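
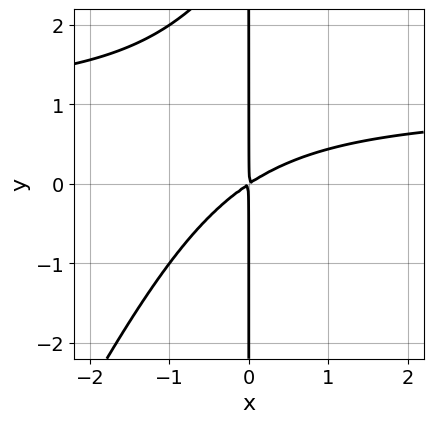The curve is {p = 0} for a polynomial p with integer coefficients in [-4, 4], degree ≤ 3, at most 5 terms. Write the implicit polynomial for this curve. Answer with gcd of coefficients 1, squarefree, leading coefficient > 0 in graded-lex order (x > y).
2*x^2*y - x*y^2 - 2*x^2 + 3*x*y

First, degree: no degree-2 curve has this shape, so deg p = 3.
Next, checking where it meets the axes: every point of the y-axis in the box is on the curve.
Finally, assembling these constraints gives the stated polynomial.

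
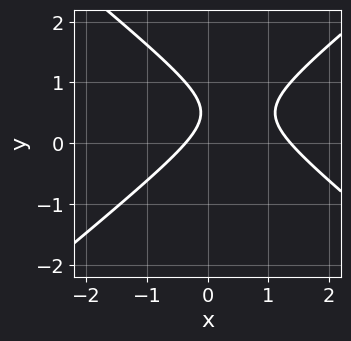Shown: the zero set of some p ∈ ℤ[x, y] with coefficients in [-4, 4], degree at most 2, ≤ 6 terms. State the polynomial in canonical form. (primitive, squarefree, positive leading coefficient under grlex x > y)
2*x^2 - 3*y^2 - 2*x + 3*y - 1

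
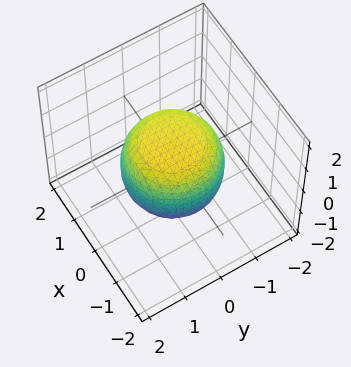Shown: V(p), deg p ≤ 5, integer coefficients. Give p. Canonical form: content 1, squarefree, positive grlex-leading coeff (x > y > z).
2*x^4 + 4*x^2*y^2 + 2*y^4 - x^2 - y^2 + 3*z^2 - 3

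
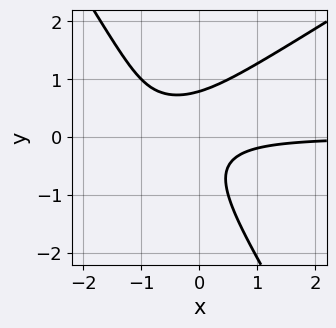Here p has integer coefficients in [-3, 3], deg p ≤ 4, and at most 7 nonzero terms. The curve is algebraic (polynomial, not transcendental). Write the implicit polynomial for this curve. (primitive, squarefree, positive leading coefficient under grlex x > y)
2*x^2*y - 2*x*y^2 - 2*y^3 + 3*x*y + 1

(a) Degree: a generic line meets the curve in up to 3 points, so deg p = 3.
(b) From the visible intercepts: it misses every integer gridline on the x-axis.
(c) Solving for integer coefficients yields p as stated.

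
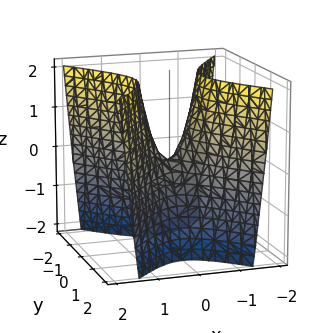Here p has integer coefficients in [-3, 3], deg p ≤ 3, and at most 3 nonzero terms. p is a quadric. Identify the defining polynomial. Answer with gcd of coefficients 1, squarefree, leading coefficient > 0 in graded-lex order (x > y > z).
3*x^2 - 2*y^2 - z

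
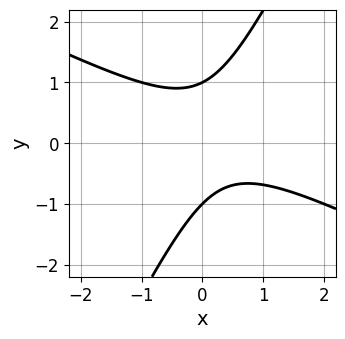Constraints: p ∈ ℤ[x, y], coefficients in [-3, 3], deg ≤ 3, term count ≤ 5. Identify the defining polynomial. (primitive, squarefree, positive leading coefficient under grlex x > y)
2*x^2 + 3*x*y - 2*y^2 - x + 2

1. The degree is 2 — a generic line meets the curve in up to 2 points.
2. Against the integer gridlines: among the integer gridlines, it crosses the y-axis at y ∈ {-1, 1}; no x-intercept at any integer in the box.
3. Solving for integer coefficients yields p as stated.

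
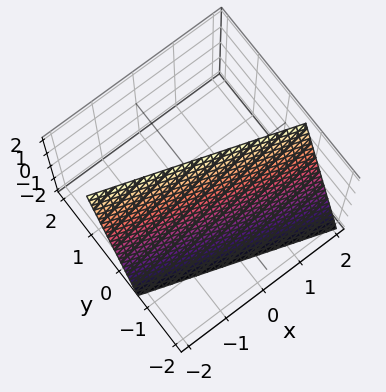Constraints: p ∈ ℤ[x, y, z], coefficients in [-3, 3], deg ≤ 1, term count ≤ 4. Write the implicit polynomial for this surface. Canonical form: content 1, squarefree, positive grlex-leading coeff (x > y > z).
x + 3*y - z + 2

1. Degree: every cross-section is a straight line — this is a plane, so deg p = 1.
2. Observable constraints: one z-axis crossing is at z = 2; it meets the x-axis at x = -2 (among the integer gridlines).
3. The integer polynomial consistent with all of this is the stated p.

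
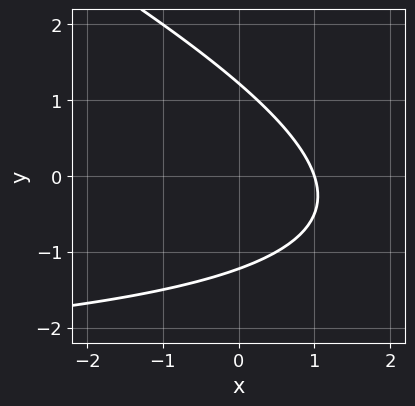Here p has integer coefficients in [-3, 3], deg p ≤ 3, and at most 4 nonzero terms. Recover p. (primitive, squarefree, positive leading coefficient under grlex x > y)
First, degree: the shape is more complex than any degree-1 curve, so deg p = 2.
Next, against the integer gridlines: it crosses the x-axis at the gridline x = 1.
Finally, matching integer coefficients to the picture gives p.

x*y + 2*y^2 + 3*x - 3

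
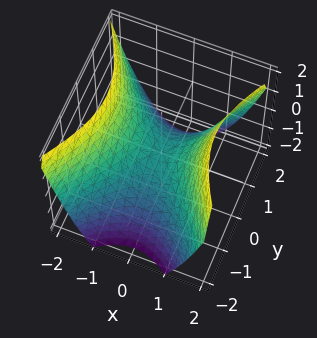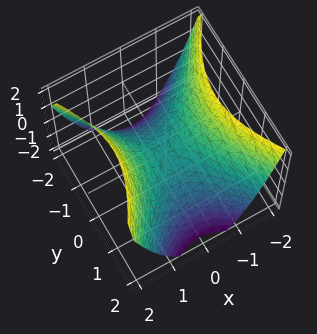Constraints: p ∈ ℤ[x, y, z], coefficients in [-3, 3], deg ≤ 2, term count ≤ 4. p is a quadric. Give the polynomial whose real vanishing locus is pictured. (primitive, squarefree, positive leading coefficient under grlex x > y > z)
(a) Degree: a saddle surface; a quadric, so deg p = 2.
(b) Symmetries: it's symmetric under x → −x, forcing even powers of x; it's symmetric under y → −y, forcing even powers of y.
(c) Checking where it meets the axes: one x-axis crossing is at x = 0; it crosses the z-axis at the gridline z = 0.
(d) Assembling these constraints gives the stated polynomial.

3*x^2 - 2*y^2 - 3*z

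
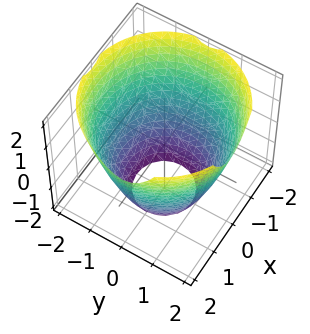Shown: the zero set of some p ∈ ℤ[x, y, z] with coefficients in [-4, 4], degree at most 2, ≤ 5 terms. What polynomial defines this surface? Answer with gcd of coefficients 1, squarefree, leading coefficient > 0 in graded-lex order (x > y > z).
(a) Degree: a generic line meets the surface in up to 2 points, so deg p = 2.
(b) By symmetry, every cross-section ⟂ z is a circle, so x, y appear only via x² + y².
(c) Reading off the gridlines: a circular section at z = -2 has radius exactly 1; the surface avoids every integer z-axis point in the box.
(d) Matching integer coefficients to the picture gives p.

x^2 + y^2 - z - 3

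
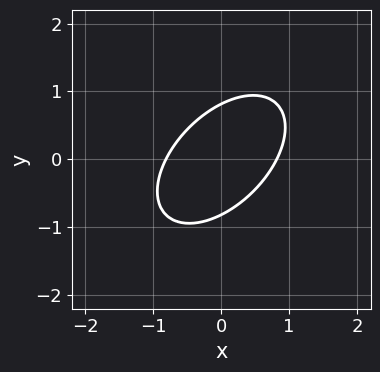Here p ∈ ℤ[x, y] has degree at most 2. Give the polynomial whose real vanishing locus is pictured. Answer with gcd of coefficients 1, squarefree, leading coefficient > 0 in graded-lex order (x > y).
(a) Degree: a generic line meets the curve in up to 2 points, so deg p = 2.
(b) Solving for integer coefficients yields p as stated.

3*x^2 - 3*x*y + 3*y^2 - 2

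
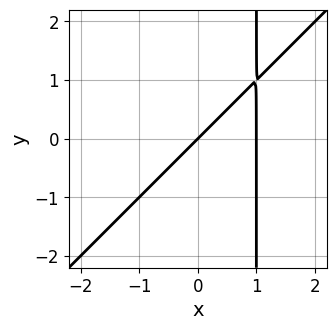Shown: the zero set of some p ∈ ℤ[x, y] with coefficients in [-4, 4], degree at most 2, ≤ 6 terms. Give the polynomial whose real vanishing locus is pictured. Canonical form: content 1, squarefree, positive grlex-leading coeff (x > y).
First, deg p = 2.
Next, checking where it meets the axes: among the integer gridlines, it crosses the x-axis at x ∈ {0, 1}; one y-axis crossing is at y = 0.
Finally, solving for integer coefficients yields p as stated.

x^2 - x*y - x + y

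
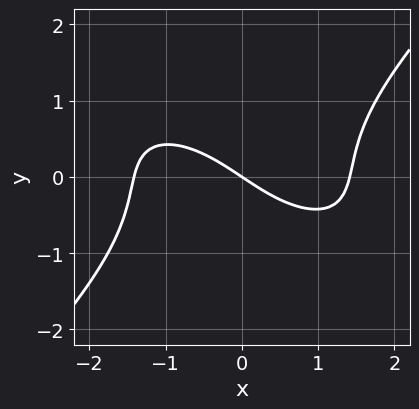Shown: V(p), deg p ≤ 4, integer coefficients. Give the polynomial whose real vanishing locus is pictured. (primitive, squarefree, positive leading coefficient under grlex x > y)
x^3 + x^2*y - 2*y^3 - 2*x - 3*y

deg p = 3.
From the axis intercepts and sections: it meets the y-axis at y = 0 (among the integer gridlines); one x-axis crossing is at x = 0.
The integer polynomial consistent with all of this is the stated p.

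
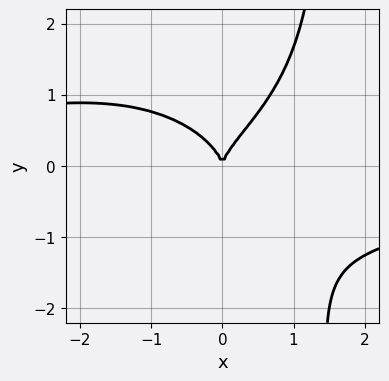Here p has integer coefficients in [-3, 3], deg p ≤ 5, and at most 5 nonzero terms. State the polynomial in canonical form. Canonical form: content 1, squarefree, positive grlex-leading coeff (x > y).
First, the degree is 4 — the shape is more complex than any degree-3 curve.
Then, reading off the gridlines: one y-axis crossing is at y = 0; one x-axis crossing is at x = 0.
Finally, assembling these constraints gives the stated polynomial.

x^3*y + 2*x*y^3 - 3*y^3 + 3*x^2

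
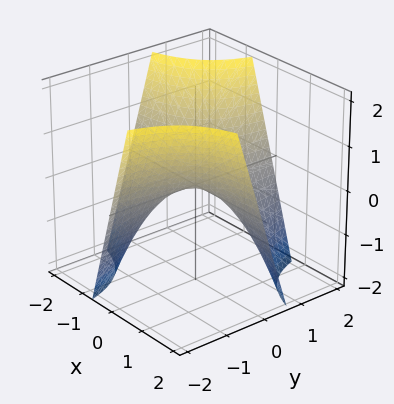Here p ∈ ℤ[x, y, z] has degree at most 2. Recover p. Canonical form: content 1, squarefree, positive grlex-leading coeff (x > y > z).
(a) Degree: the shape is more complex than any degree-1 surface, so deg p = 2.
(b) Observable constraints: the visible y-axis segment lies entirely on the surface; one z-axis crossing is at z = 0; the visible x-axis segment lies entirely on the surface.
(c) Putting this together gives p.

3*x*y + 2*z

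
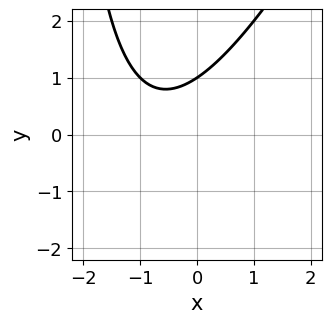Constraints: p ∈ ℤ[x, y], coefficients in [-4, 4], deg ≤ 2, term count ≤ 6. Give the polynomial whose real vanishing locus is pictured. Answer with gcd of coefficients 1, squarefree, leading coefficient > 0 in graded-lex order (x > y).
First, degree: a generic line meets the curve in up to 2 points, so deg p = 2.
Next, against the integer gridlines: it meets the y-axis at y = 1 (among the integer gridlines); no x-intercept at any integer in the box.
Finally, putting this together gives p.

2*x^2 - x*y + 3*x - 3*y + 3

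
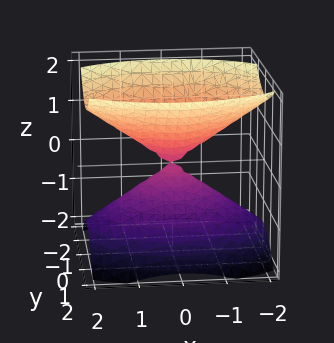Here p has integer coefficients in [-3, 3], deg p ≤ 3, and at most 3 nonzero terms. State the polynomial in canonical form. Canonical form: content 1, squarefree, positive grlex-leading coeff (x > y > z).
1. I count 2 distinct pieces. They look like related sheets of one shape, so recover p as a whole.
2. Degree: a double cone through the origin; a quadric, so deg p = 2.
3. Symmetries: it's symmetric under z → −z, forcing even powers of z; it's symmetric under y → −y, forcing even powers of y; mirror symmetry x ↦ −x ⇒ only even powers of x.
4. Checking where it meets the axes: one z-axis crossing is at z = 0; it crosses the x-axis at the gridline x = 0.
5. Putting this together gives p.

x^2 + 2*y^2 - 2*z^2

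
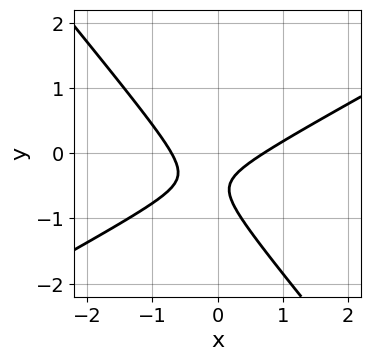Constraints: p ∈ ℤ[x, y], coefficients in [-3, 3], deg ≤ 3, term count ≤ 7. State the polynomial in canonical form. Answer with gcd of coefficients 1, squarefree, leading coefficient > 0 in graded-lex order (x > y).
2*x^2 - 2*x*y - 3*y^2 - 3*y - 1

deg p = 2. A generic line meets the curve in up to 2 points.
Checking where it meets the axes: the curve avoids every integer y-axis point in the box.
Solving for integer coefficients yields p as stated.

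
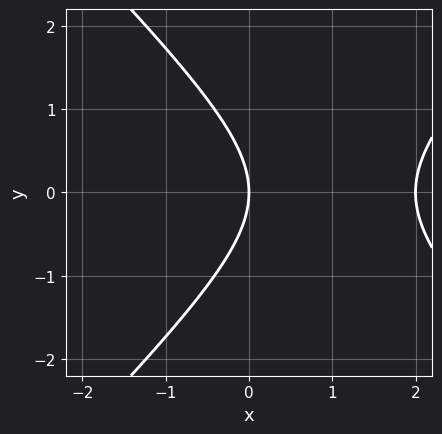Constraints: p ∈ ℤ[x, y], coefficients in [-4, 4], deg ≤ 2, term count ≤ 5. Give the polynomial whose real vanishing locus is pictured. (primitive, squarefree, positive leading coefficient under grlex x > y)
Degree: a generic line meets the curve in up to 2 points, so deg p = 2.
Symmetries: the y ↦ −y reflection is a symmetry, so y appears only in even powers.
From the visible intercepts: the x-axis gridline crossings are at x ∈ {0, 2}; it meets the y-axis at y = 0 (among the integer gridlines).
The integer polynomial consistent with all of this is the stated p.

x^2 - y^2 - 2*x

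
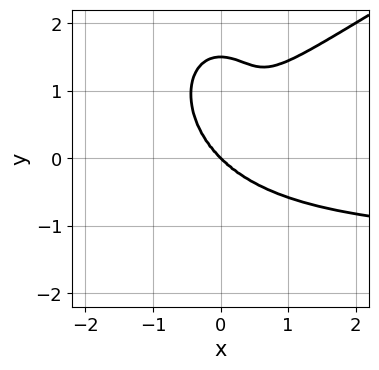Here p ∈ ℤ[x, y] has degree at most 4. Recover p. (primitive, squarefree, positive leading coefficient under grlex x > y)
1. Degree: the shape is more complex than any degree-3 curve, so deg p = 4.
2. Reading off the gridlines: one x-axis crossing is at x = 0; one y-axis crossing is at y = 0.
3. Together with the visible shape, these determine p as stated.

2*x^3*y - 3*x^2*y^2 - 2*y^4 + 3*x^3 + 3*y^3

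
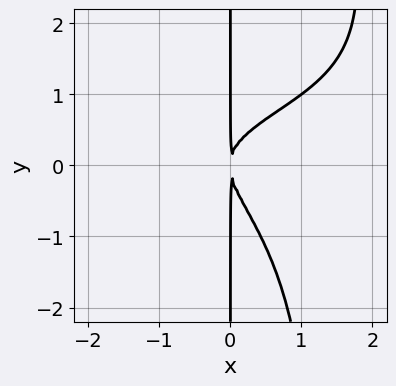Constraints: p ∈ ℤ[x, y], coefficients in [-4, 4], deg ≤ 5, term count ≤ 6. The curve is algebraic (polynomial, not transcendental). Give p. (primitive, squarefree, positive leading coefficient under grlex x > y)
(a) The degree is 4 — no degree-3 curve has this shape.
(b) Reading off the gridlines: every point of the y-axis in the box is on the curve.
(c) Solving for integer coefficients yields p as stated.

2*x^2*y^2 - 2*x^2*y - 3*x*y^2 + 3*x^2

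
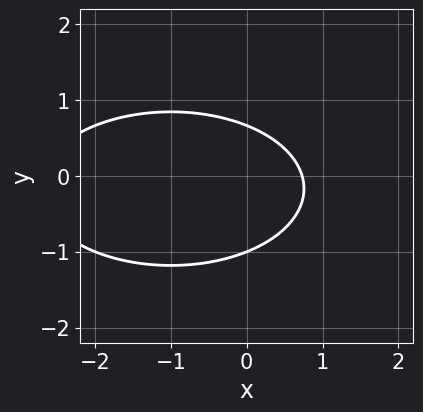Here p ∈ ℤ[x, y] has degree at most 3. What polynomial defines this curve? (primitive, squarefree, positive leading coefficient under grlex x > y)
(a) Degree: a generic line meets the curve in up to 2 points, so deg p = 2.
(b) Reading off the gridlines: it meets the y-axis at y = -1 (among the integer gridlines).
(c) Solving for integer coefficients yields p as stated.

x^2 + 3*y^2 + 2*x + y - 2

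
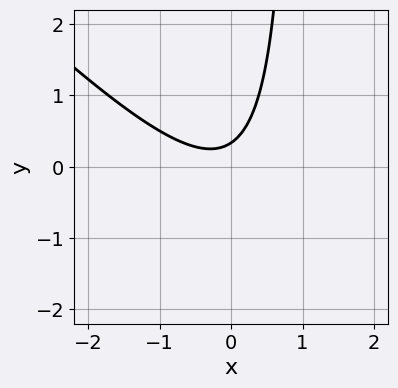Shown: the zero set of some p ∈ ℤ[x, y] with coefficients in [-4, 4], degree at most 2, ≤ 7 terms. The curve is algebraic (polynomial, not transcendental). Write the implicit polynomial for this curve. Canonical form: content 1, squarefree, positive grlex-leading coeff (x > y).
First, degree: no degree-1 curve has this shape, so deg p = 2.
Next, from the axis intercepts and sections: no x-intercept at any integer in the box.
Finally, solving for integer coefficients yields p as stated.

3*x^2 + 3*x*y + x - 3*y + 1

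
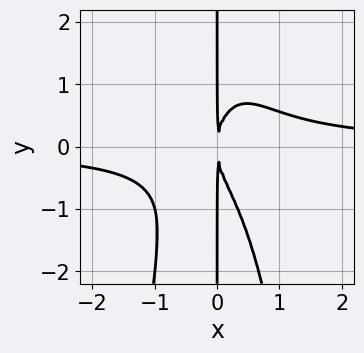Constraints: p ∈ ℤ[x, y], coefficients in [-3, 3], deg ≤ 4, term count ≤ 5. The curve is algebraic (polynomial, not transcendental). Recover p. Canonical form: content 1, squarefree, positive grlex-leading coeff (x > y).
3*x^3*y + x*y^2 - 2*x^2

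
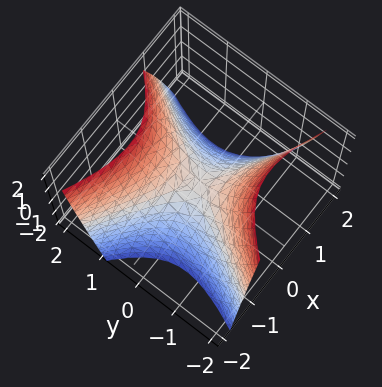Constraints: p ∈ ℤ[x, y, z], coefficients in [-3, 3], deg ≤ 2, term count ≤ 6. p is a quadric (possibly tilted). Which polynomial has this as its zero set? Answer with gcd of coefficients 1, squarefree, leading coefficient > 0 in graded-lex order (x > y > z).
x^2 + x*y - y^2 + z

The degree is 2 — no degree-1 surface has this shape.
From the visible intercepts: one x-axis crossing is at x = 0; it crosses the y-axis at the gridline y = 0; it meets the z-axis at z = 0 (among the integer gridlines).
Assembling these constraints gives the stated polynomial.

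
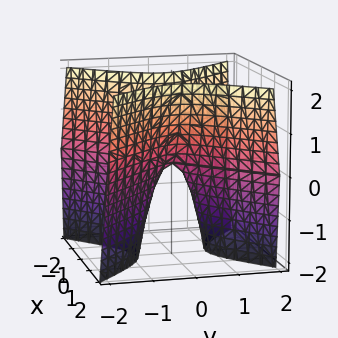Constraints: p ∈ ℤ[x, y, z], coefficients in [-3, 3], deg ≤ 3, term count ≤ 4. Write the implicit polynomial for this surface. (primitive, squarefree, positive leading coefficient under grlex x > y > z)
3*x^2 - 3*y^2 - z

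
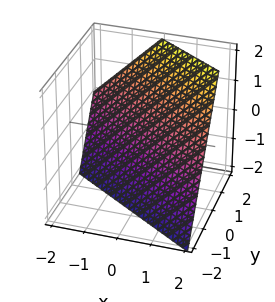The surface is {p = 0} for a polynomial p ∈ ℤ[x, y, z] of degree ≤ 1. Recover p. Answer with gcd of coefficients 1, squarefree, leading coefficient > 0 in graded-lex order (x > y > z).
2*x + 3*y - 2*z - 2

(a) deg p = 1. The surface is flat (a plane).
(b) From the axis intercepts and sections: one x-axis crossing is at x = 1; one z-axis crossing is at z = -1.
(c) Putting this together gives p.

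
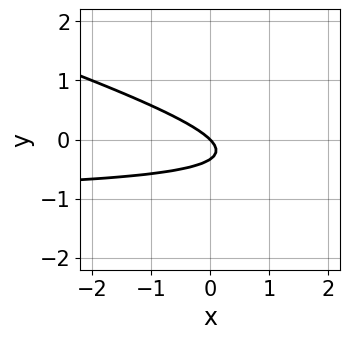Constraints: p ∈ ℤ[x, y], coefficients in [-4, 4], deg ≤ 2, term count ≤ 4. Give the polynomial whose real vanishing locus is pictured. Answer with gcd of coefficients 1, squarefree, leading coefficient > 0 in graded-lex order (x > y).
x*y + 3*y^2 + x + y

Degree: the shape is more complex than any degree-1 curve, so deg p = 2.
From the visible intercepts: it meets the x-axis at x = 0 (among the integer gridlines); it meets the y-axis at y = 0 (among the integer gridlines).
Solving for integer coefficients yields p as stated.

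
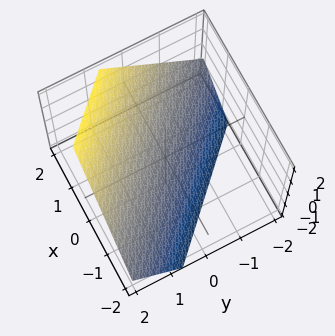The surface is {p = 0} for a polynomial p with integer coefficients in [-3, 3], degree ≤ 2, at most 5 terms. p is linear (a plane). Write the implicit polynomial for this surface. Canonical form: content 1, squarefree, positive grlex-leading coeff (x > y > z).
First, degree: the surface is flat (a plane), so deg p = 1.
Finally, the integer polynomial consistent with all of this is the stated p.

3*x + 3*y - 3*z - 2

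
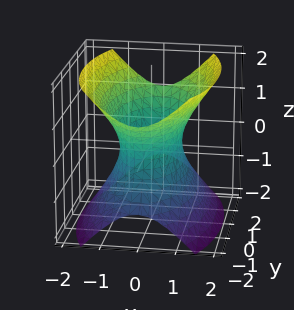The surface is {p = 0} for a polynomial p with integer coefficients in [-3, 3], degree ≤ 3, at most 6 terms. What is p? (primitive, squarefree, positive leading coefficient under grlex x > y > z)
3*x^2 + y^2 - 2*z^2 - 2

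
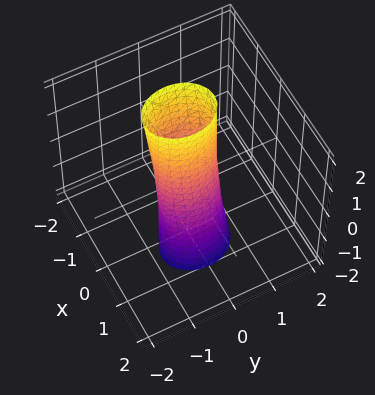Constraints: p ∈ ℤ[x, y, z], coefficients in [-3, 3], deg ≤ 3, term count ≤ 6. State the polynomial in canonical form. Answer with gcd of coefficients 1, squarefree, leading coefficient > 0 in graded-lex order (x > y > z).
(a) deg p = 2.
(b) Checking where it meets the axes: it misses every integer gridline on the z-axis.
(c) The integer polynomial consistent with all of this is the stated p.

3*x^2 + x*z + 2*y^2 - 1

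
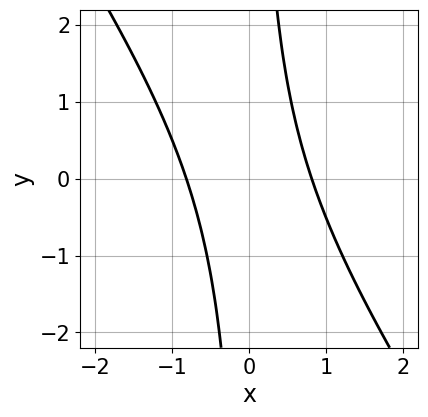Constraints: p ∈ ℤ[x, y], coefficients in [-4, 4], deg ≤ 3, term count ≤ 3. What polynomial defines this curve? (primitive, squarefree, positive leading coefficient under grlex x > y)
3*x^2 + 2*x*y - 2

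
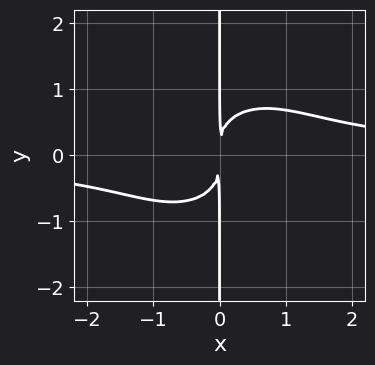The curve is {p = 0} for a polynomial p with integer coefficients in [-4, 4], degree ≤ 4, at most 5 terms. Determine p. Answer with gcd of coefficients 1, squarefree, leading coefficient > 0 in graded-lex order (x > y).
x^3*y + x*y^3 - x^2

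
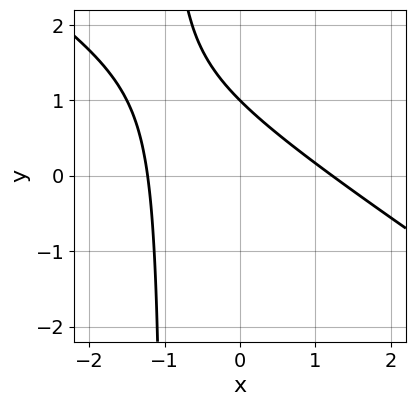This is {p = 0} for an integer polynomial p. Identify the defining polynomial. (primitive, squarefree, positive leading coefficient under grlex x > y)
(a) The degree is 2 — no degree-1 curve has this shape.
(b) Reading off the gridlines: it crosses the y-axis at the gridline y = 1.
(c) Putting this together gives p.

2*x^2 + 3*x*y + 3*y - 3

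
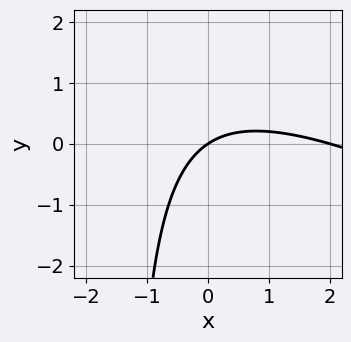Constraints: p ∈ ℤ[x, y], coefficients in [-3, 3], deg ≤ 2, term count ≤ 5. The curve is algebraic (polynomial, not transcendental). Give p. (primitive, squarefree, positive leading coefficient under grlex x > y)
x^2 + 2*x*y - 2*x + 3*y

deg p = 2.
Checking where it meets the axes: among the integer gridlines, it crosses the x-axis at x ∈ {0, 2}; it crosses the y-axis at the gridline y = 0.
The integer polynomial consistent with all of this is the stated p.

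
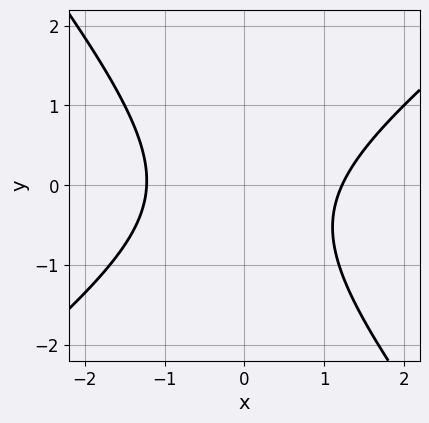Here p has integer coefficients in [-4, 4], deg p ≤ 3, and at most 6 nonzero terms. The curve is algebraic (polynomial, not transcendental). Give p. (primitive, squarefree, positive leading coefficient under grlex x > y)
(a) Degree: no degree-1 curve has this shape, so deg p = 2.
(b) From the visible intercepts: no y-intercept at any integer in the box.
(c) Matching integer coefficients to the picture gives p.

2*x^2 - x*y - 2*y^2 - y - 3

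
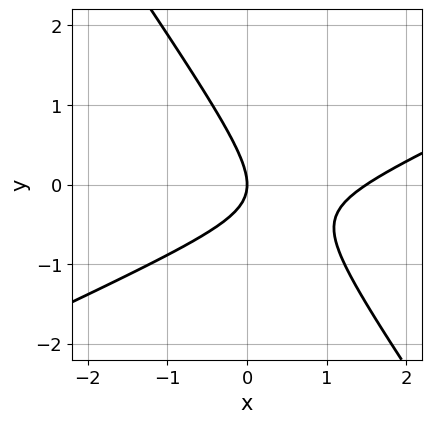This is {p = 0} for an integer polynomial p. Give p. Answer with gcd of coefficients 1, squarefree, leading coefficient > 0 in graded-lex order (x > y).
(a) deg p = 2. The shape is more complex than any degree-1 curve.
(b) Checking where it meets the axes: it crosses the y-axis at the gridline y = 0; it crosses the x-axis at the gridline x = 0.
(c) Assembling these constraints gives the stated polynomial.

2*x^2 - 3*x*y - 3*y^2 - 3*x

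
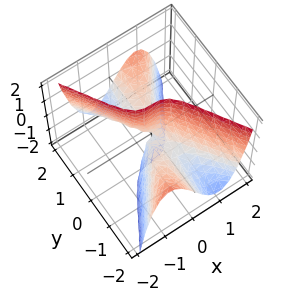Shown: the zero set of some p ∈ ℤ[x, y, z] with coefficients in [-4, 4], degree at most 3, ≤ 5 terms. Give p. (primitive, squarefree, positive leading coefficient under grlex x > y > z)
2*x^3 - x*y^2 + y*z

deg p = 3. No degree-2 surface has this shape.
Observable constraints: every point of the z-axis in the box is on the surface; every point of the y-axis in the box is on the surface; one x-axis crossing is at x = 0.
The integer polynomial consistent with all of this is the stated p.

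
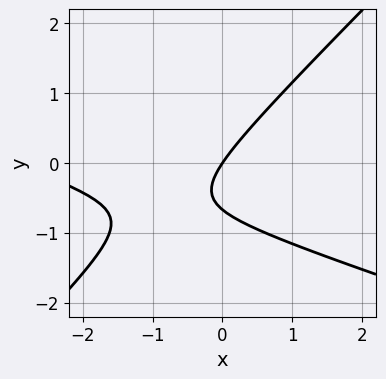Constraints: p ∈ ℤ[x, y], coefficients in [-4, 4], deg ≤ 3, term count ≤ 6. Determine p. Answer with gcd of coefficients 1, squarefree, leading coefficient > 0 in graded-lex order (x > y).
(a) Degree: the shape is more complex than any degree-1 curve, so deg p = 2.
(b) From the visible intercepts: it meets the x-axis at x = 0 (among the integer gridlines); it meets the y-axis at y = 0 (among the integer gridlines).
(c) These observations pin down the coefficients.

x^2 + 2*x*y - 3*y^2 + 3*x - 2*y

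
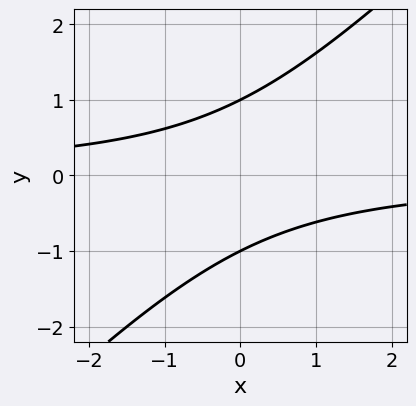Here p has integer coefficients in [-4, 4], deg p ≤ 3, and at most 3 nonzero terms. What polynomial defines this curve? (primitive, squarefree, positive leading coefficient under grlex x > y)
(a) The degree is 2 — a generic line meets the curve in up to 2 points.
(b) Reading off the gridlines: no x-intercept at any integer in the box; the y-axis gridline crossings are at y ∈ {-1, 1}.
(c) The integer polynomial consistent with all of this is the stated p.

x*y - y^2 + 1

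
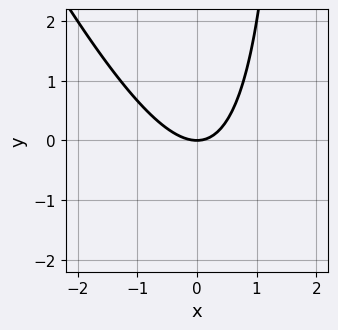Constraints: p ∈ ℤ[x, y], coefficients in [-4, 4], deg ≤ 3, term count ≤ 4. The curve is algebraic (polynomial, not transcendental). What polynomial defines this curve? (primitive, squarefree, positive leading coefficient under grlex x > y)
2*x^2 + x*y - 2*y

The degree is 2 — the shape is more complex than any degree-1 curve.
Checking where it meets the axes: one y-axis crossing is at y = 0; it meets the x-axis at x = 0 (among the integer gridlines).
Assembling these constraints gives the stated polynomial.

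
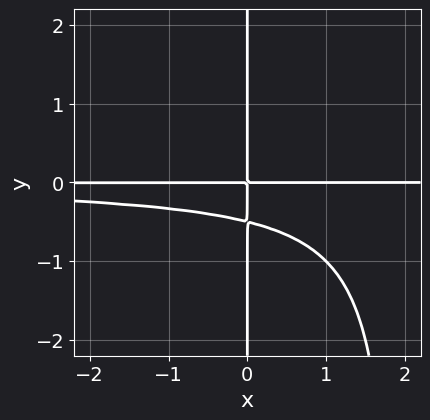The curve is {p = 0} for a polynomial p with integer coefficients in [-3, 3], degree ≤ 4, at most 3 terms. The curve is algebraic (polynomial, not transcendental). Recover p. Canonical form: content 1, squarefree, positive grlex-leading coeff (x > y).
x^2*y^2 - 2*x*y^2 - x*y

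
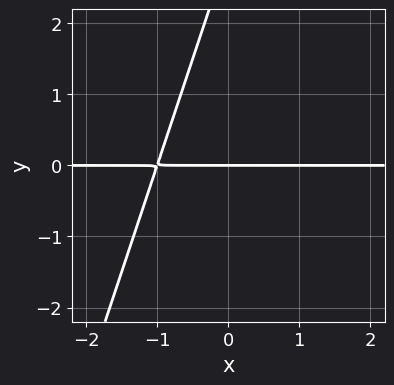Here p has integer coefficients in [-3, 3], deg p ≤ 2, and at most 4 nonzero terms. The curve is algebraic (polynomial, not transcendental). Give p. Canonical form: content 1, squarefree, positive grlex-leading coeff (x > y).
(a) deg p = 2. A generic line meets the curve in up to 2 points.
(b) Checking where it meets the axes: it crosses the y-axis at the gridline y = 0; the visible x-axis segment lies entirely on the curve.
(c) Putting this together gives p.

3*x*y - y^2 + 3*y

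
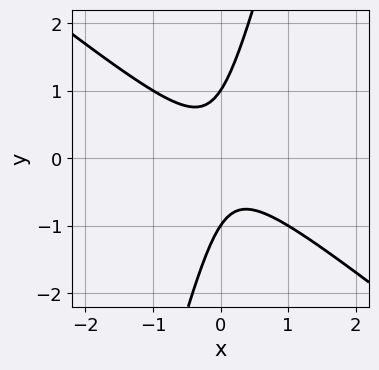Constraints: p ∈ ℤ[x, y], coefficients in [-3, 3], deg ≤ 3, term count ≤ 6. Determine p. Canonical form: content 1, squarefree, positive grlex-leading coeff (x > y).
(a) deg p = 2.
(b) From the axis intercepts and sections: the y-axis gridline crossings are at y ∈ {-1, 1}; it misses every integer gridline on the x-axis.
(c) These observations pin down the coefficients.

3*x^2 + 3*x*y - y^2 + 1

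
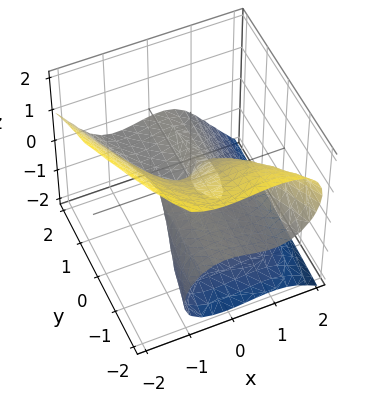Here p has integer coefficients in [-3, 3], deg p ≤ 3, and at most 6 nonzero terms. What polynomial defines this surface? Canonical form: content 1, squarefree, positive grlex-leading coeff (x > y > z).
2*x^3 + x^2*y + 2*z^3 + 3*y*z - x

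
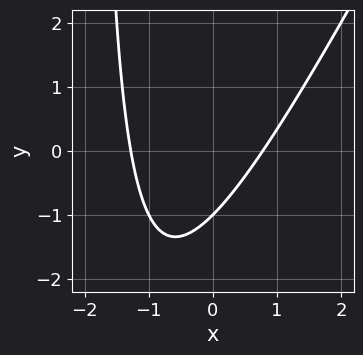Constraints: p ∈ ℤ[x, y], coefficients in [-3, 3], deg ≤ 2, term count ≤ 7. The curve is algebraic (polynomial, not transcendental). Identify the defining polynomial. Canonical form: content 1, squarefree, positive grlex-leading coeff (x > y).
2*x^2 - x*y + x - 2*y - 2

1. The degree is 2 — the shape is more complex than any degree-1 curve.
2. Against the integer gridlines: one y-axis crossing is at y = -1.
3. Assembling these constraints gives the stated polynomial.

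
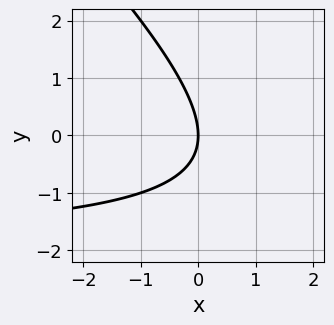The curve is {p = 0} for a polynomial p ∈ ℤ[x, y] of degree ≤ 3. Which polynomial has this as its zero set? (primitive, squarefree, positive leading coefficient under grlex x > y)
x*y + y^2 + 2*x

deg p = 2. A generic line meets the curve in up to 2 points.
Checking where it meets the axes: one x-axis crossing is at x = 0; it crosses the y-axis at the gridline y = 0.
Putting this together gives p.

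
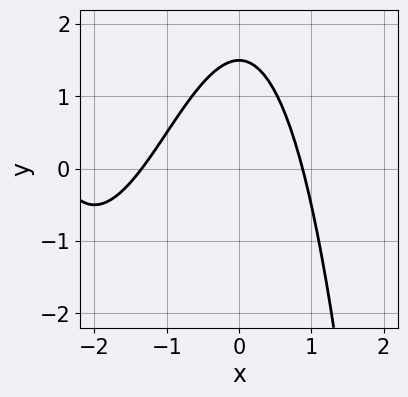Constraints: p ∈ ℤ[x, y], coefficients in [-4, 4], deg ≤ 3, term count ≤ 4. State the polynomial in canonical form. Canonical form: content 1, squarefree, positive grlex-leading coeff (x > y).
First, degree: a generic line meets the curve in up to 3 points, so deg p = 3.
Finally, solving for integer coefficients yields p as stated.

x^3 + 3*x^2 + 2*y - 3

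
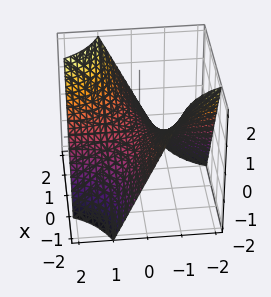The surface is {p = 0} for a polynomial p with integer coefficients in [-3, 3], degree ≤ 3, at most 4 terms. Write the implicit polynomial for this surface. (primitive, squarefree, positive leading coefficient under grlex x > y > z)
(a) Degree: a saddle surface; a quadric, so deg p = 2.
(b) Checking where it meets the axes: every point of the x-axis in the box is on the surface; it crosses the z-axis at the gridline z = 0; the visible y-axis segment lies entirely on the surface.
(c) Fitting integer coefficients to these (and the overall shape) gives p.

x*y - z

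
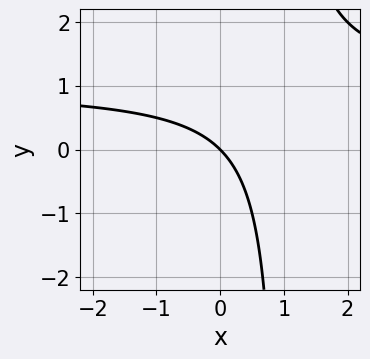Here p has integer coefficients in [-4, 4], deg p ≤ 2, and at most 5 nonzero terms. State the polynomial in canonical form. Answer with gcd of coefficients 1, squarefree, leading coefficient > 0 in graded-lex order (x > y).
First, deg p = 2. A generic line meets the curve in up to 2 points.
Then, reading off the gridlines: one x-axis crossing is at x = 0; it crosses the y-axis at the gridline y = 0.
Finally, putting this together gives p.

x*y - x - y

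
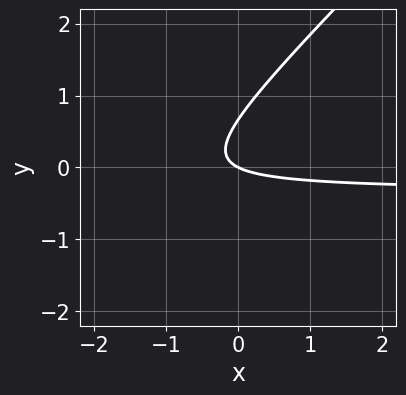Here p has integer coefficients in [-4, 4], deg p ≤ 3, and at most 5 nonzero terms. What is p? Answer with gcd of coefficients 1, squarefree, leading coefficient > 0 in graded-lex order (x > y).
3*x*y - 3*y^2 + x + 2*y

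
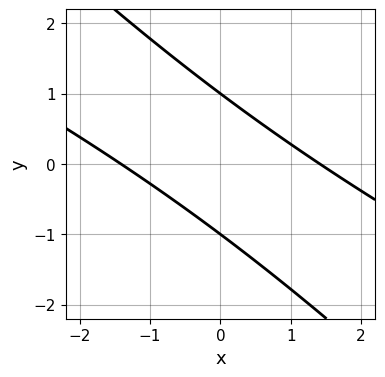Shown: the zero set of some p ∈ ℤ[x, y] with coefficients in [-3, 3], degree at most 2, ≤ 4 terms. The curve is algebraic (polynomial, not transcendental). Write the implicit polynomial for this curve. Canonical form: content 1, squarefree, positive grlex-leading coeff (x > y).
deg p = 2. The shape is more complex than any degree-1 curve.
Observable constraints: among the integer gridlines, it crosses the y-axis at y ∈ {-1, 1}.
Matching integer coefficients to the picture gives p.

x^2 + 3*x*y + 2*y^2 - 2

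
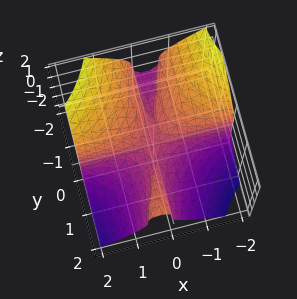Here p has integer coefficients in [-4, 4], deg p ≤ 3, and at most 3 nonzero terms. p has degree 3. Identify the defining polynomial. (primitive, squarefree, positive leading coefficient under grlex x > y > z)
(a) deg p = 3. The shape is more complex than any degree-2 surface.
(b) Against the integer gridlines: it crosses the z-axis at the gridline z = 0; every point of the x-axis in the box is on the surface; every point of the y-axis in the box is on the surface.
(c) These observations pin down the coefficients.

3*x^2*y - x*y^2 + 2*z^3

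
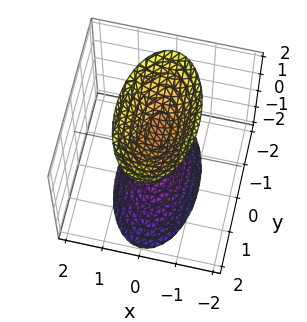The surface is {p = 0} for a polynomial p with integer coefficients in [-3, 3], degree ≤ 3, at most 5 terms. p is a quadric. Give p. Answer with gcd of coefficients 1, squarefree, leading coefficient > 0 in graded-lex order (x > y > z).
There are 2 components. They look like related sheets of one shape, so recover p as a whole.
Degree: two separate bowl-shaped sheets opening away from each other; a quadric, so deg p = 2.
Symmetries: the z ↦ −z reflection is a symmetry, so z appears only in even powers; the x ↦ −x reflection is a symmetry, so x appears only in even powers; it's symmetric under y → −y, forcing even powers of y.
Against the integer gridlines: it misses every integer gridline on the x-axis; no y-intercept at any integer in the box; among the integer gridlines, it crosses the z-axis at z ∈ {-1, 1}.
The integer polynomial consistent with all of this is the stated p.

3*x^2 + y^2 - z^2 + 1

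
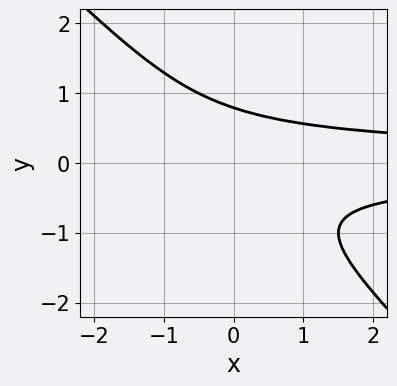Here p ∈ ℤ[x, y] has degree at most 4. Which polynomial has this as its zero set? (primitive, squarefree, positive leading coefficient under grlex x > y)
First, deg p = 3.
Then, from the visible intercepts: it misses every integer gridline on the x-axis.
Finally, the integer polynomial consistent with all of this is the stated p.

2*x*y^2 + 2*y^3 - 1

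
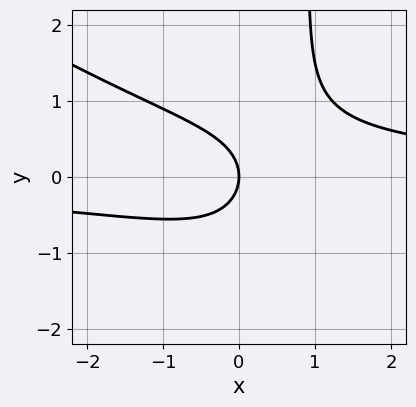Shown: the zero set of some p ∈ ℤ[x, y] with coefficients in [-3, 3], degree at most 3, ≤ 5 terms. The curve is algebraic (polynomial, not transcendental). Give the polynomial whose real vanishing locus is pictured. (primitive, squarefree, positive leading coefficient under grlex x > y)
The degree is 3 — no degree-2 curve has this shape.
From the axis intercepts and sections: one x-axis crossing is at x = 0; it crosses the y-axis at the gridline y = 0.
Fitting integer coefficients to these (and the overall shape) gives p.

2*x^2*y + 3*x*y^2 - 3*y^2 - 3*x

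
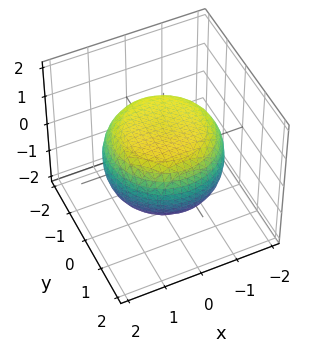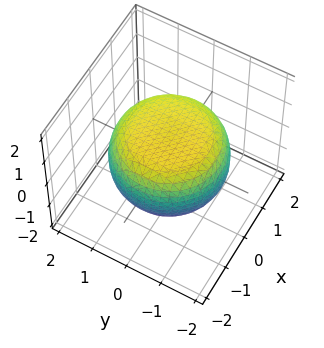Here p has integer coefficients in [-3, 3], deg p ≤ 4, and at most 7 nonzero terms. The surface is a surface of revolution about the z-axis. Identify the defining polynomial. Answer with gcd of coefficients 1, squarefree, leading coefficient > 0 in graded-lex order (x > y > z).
deg p = 4. A generic line meets the surface in up to 4 points.
Symmetries: rotational symmetry about the z-axis ⇒ p depends on x, y only through x² + y².
Checking where it meets the axes: among the integer gridlines, it crosses the z-axis at z ∈ {-1, 1}; a circular section at z = -1 has radius exactly 1.
Putting this together gives p.

x^4 + 2*x^2*y^2 + y^4 - x^2 - y^2 + 3*z^2 - 3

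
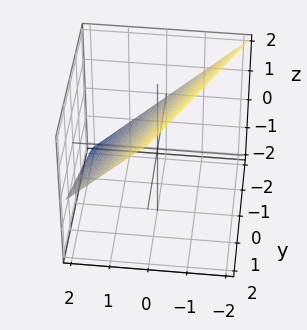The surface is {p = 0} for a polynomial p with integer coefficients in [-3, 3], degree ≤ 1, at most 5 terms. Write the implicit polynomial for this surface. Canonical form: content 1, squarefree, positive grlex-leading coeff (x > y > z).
2*x - y + 2*z - 2

(a) deg p = 1.
(b) Reading off the gridlines: one z-axis crossing is at z = 1; it crosses the x-axis at the gridline x = 1; it crosses the y-axis at the gridline y = -2.
(c) The integer polynomial consistent with all of this is the stated p.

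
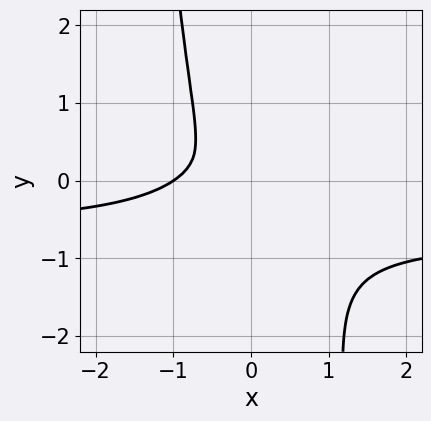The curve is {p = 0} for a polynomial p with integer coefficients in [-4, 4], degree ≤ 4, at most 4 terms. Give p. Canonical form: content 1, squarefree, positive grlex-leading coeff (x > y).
3*x^3*y + 2*x^3 + 2*x^2 + y^2

Degree: the shape is more complex than any degree-3 curve, so deg p = 4.
From the axis intercepts and sections: it crosses the x-axis at the gridline x = -1.
Fitting integer coefficients to these (and the overall shape) gives p.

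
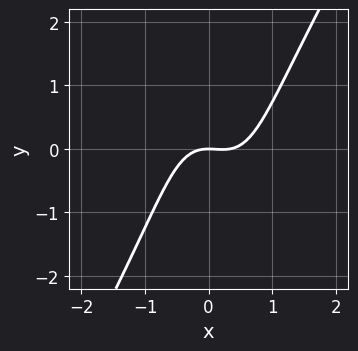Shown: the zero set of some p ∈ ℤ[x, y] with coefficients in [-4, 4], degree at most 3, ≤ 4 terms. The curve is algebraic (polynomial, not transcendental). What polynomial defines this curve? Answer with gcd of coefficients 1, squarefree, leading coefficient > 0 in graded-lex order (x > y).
3*x^3 - x*y^2 - x^2 - 2*y

(a) deg p = 3. A generic line meets the curve in up to 3 points.
(b) Against the integer gridlines: it crosses the y-axis at the gridline y = 0; one x-axis crossing is at x = 0.
(c) Together with the visible shape, these determine p as stated.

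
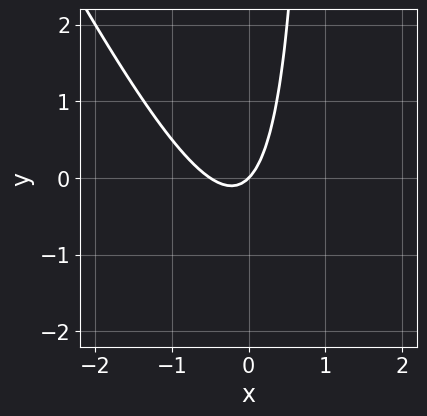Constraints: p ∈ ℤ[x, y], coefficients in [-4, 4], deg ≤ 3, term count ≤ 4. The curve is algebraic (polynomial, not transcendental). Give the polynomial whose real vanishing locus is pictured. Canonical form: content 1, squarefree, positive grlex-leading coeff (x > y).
The degree is 2 — a generic line meets the curve in up to 2 points.
Observable constraints: it crosses the y-axis at the gridline y = 0; it crosses the x-axis at the gridline x = 0.
Putting this together gives p.

2*x^2 + x*y + x - y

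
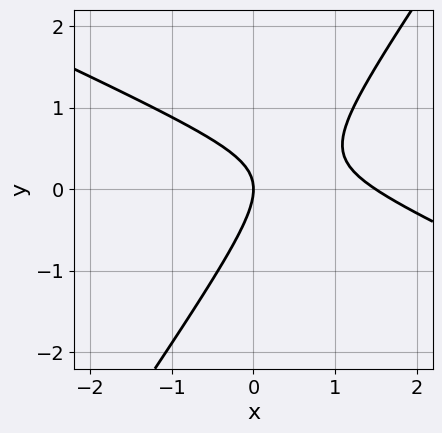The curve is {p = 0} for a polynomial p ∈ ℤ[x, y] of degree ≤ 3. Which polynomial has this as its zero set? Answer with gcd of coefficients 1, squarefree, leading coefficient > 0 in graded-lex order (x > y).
2*x^2 + 3*x*y - 3*y^2 - 3*x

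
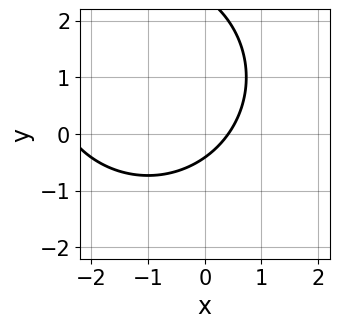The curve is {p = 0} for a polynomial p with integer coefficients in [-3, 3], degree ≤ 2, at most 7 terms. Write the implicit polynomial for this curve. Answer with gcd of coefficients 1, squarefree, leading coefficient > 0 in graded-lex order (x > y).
The degree is 2 — the shape is more complex than any degree-1 curve.
The integer polynomial consistent with all of this is the stated p.

x^2 + y^2 + 2*x - 2*y - 1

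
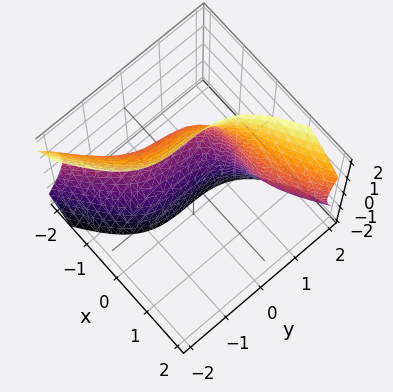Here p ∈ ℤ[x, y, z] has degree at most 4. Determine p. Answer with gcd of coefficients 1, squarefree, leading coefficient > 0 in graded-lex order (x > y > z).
1. deg p = 3.
2. Checking where it meets the axes: it misses every integer gridline on the z-axis.
3. Together with the visible shape, these determine p as stated.

2*x^3 - x^2*y + 3*x*z^2 - 2*y^3 + 3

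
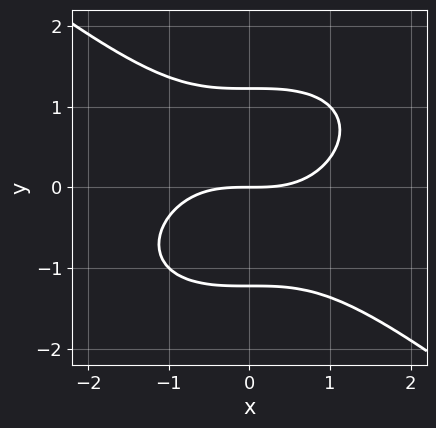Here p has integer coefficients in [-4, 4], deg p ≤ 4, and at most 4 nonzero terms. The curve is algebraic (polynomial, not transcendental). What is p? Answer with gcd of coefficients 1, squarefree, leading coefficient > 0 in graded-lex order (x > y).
(a) deg p = 3. The shape is more complex than any degree-2 curve.
(b) Reading off the gridlines: it crosses the x-axis at the gridline x = 0; it meets the y-axis at y = 0 (among the integer gridlines).
(c) Putting this together gives p.

x^3 + 2*y^3 - 3*y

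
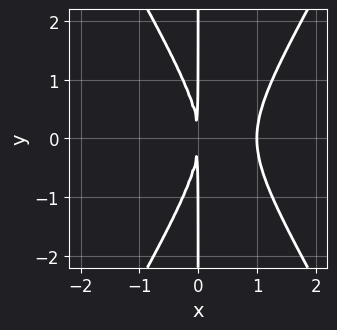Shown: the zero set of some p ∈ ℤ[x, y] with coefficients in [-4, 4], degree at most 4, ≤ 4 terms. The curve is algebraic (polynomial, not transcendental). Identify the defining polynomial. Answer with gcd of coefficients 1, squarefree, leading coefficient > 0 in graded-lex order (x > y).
3*x^3 - x*y^2 - 3*x^2

1. The degree is 3 — a generic line meets the curve in up to 3 points.
2. Symmetries: it's symmetric under y → −y, forcing even powers of y.
3. From the visible intercepts: one x-axis crossing is at x = 1; the visible y-axis segment lies entirely on the curve.
4. Matching integer coefficients to the picture gives p.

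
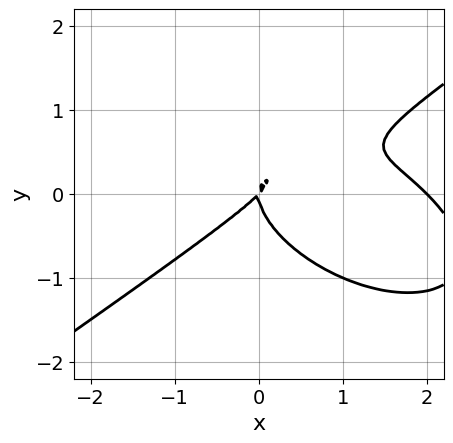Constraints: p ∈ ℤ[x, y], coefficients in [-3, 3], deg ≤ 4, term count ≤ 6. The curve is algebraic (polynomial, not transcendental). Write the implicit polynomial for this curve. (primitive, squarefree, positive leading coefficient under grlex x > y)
x^3 - 3*y^3 - 2*x^2 + 2*x*y

(a) Degree: the shape is more complex than any degree-2 curve, so deg p = 3.
(b) Against the integer gridlines: the x-axis gridline crossings are at x ∈ {0, 2}; it meets the y-axis at y = 0 (among the integer gridlines).
(c) Putting this together gives p.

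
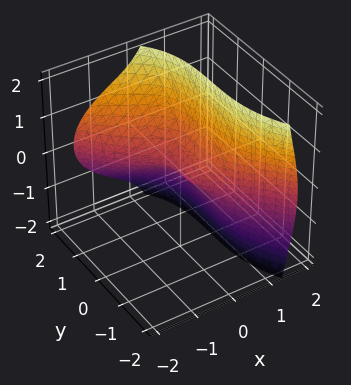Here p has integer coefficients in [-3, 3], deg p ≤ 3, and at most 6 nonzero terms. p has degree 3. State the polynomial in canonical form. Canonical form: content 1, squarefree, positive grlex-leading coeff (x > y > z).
2*x^3 + 3*x*z^2 + y^3 - 3*z^2 + x

First, deg p = 3. A generic line meets the surface in up to 3 points.
Next, checking where it meets the axes: it crosses the y-axis at the gridline y = 0; one x-axis crossing is at x = 0.
Finally, these observations pin down the coefficients.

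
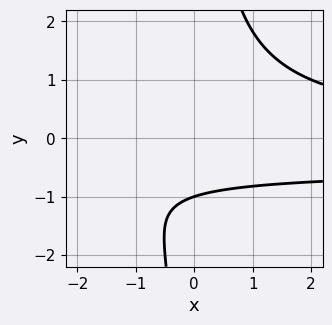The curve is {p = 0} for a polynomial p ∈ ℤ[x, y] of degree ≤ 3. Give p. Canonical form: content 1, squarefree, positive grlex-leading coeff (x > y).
First, degree: no degree-2 curve has this shape, so deg p = 3.
Next, observable constraints: it crosses the y-axis at the gridline y = -1; no x-intercept at any integer in the box.
Finally, the integer polynomial consistent with all of this is the stated p.

2*x*y^2 + x*y - 3*y - 3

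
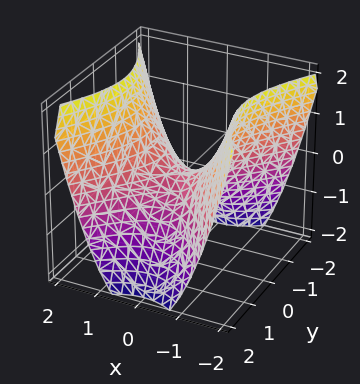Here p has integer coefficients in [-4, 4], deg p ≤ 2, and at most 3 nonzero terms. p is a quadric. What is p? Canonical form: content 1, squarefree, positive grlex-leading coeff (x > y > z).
1. Degree: a hyperbolic paraboloid; a quadric, so deg p = 2.
2. Symmetries: it's symmetric under y → −y, forcing even powers of y; mirror symmetry x ↦ −x ⇒ only even powers of x.
3. Observable constraints: it meets the z-axis at z = 0 (among the integer gridlines); it crosses the y-axis at the gridline y = 0.
4. Matching integer coefficients to the picture gives p.

3*x^2 - 2*y^2 - 3*z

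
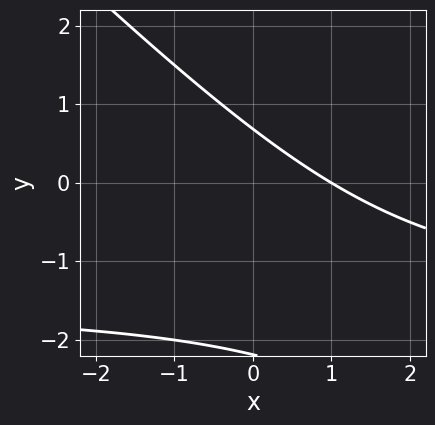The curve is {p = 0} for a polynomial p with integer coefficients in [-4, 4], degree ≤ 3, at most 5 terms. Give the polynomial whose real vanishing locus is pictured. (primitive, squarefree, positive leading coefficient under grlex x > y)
(a) The degree is 2 — the shape is more complex than any degree-1 curve.
(b) From the axis intercepts and sections: it meets the x-axis at x = 1 (among the integer gridlines).
(c) The integer polynomial consistent with all of this is the stated p.

2*x*y + 2*y^2 + 3*x + 3*y - 3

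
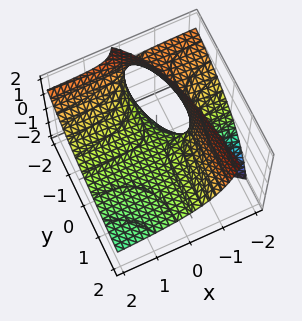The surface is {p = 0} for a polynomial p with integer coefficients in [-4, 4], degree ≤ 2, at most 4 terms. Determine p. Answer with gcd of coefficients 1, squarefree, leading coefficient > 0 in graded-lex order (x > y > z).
x*y + 2*x*z + y*z + 2*z

First, deg p = 2.
Then, observable constraints: it meets the z-axis at z = 0 (among the integer gridlines); every point of the y-axis in the box is on the surface; the visible x-axis segment lies entirely on the surface.
Finally, matching integer coefficients to the picture gives p.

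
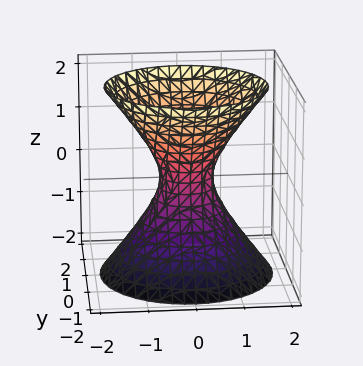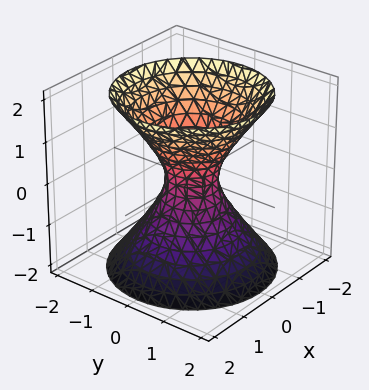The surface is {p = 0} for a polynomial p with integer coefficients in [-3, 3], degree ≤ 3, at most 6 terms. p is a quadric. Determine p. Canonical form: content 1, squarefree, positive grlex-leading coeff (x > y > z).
3*x^2 + 3*y^2 - 2*z^2 - 1

First, the degree is 2 — an hourglass — one-sheet hyperboloid; a quadric.
Next, symmetries: mirror symmetry z ↦ −z ⇒ only even powers of z; every cross-section ⟂ z is a circle, so x, y appear only via x² + y².
Next, checking where it meets the axes: a circular section at z = -2 has radius between 1 and 2; it misses every integer gridline on the z-axis.
Finally, these observations pin down the coefficients.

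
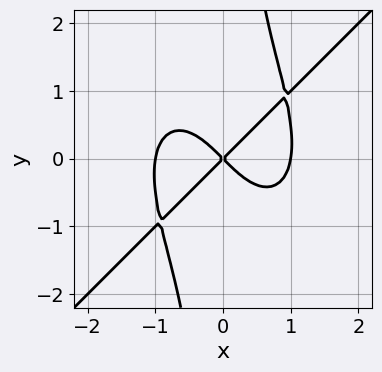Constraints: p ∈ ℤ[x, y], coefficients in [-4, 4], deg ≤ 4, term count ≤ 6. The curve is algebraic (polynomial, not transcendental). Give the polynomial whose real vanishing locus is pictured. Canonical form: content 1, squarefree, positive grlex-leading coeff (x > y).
(a) The degree is 4 — the shape is more complex than any degree-3 curve.
(b) Against the integer gridlines: among the integer gridlines, it crosses the x-axis at x ∈ {-1, 0, 1}; one y-axis crossing is at y = 0.
(c) Together with the visible shape, these determine p as stated.

3*x^4 - x^3*y - 2*x*y^3 - 3*x^2 + 3*y^2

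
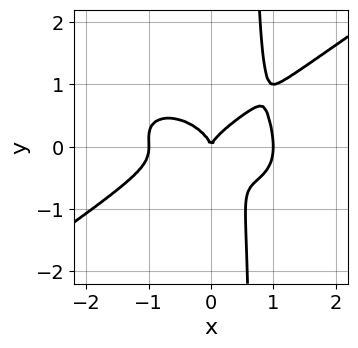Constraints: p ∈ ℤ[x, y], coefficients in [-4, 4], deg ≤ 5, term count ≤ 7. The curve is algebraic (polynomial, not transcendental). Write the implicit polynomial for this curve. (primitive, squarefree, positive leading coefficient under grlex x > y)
x^4 - 3*x*y^3 + x*y^2 + 2*y^3 - x^2

(a) The degree is 4 — the shape is more complex than any degree-3 curve.
(b) Reading off the gridlines: among the integer gridlines, it crosses the x-axis at x ∈ {-1, 0, 1}; it meets the y-axis at y = 0 (among the integer gridlines).
(c) Matching integer coefficients to the picture gives p.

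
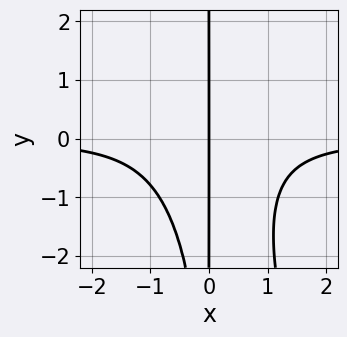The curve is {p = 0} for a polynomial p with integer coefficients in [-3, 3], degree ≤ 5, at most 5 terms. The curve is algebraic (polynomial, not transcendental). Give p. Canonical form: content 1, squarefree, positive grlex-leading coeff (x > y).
(a) Degree: a generic line meets the curve in up to 4 points, so deg p = 4.
(b) Checking where it meets the axes: every point of the y-axis in the box is on the curve; it crosses the x-axis at the gridline x = 0.
(c) Solving for integer coefficients yields p as stated.

3*x^3*y + x^2*y^2 + 3*x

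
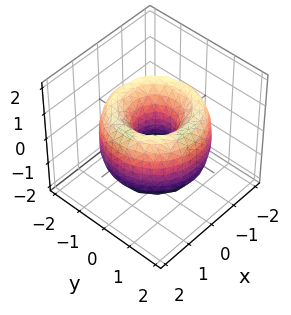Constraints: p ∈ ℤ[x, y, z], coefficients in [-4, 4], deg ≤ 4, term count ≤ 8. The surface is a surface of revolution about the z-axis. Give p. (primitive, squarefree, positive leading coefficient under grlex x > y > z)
The degree is 4 — a generic line meets the surface in up to 4 points.
By symmetry, the z-axis is an axis of rotation, so x and y enter only as x² + y².
Checking where it meets the axes: a circular section at z = 1 has radius exactly 1; the surface avoids every integer z-axis point in the box.
The integer polynomial consistent with all of this is the stated p.

x^4 + 2*x^2*y^2 + y^4 - 3*x^2 - 3*y^2 + z^2 + 1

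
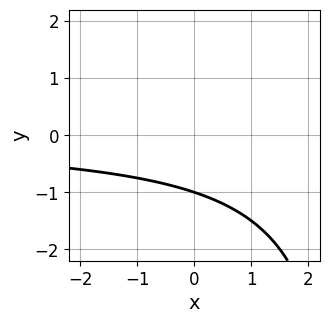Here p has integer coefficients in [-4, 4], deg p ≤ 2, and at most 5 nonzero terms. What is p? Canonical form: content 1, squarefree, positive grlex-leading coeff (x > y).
x*y - 3*y - 3

1. Degree: a generic line meets the curve in up to 2 points, so deg p = 2.
2. Observable constraints: it misses every integer gridline on the x-axis; it meets the y-axis at y = -1 (among the integer gridlines).
3. Solving for integer coefficients yields p as stated.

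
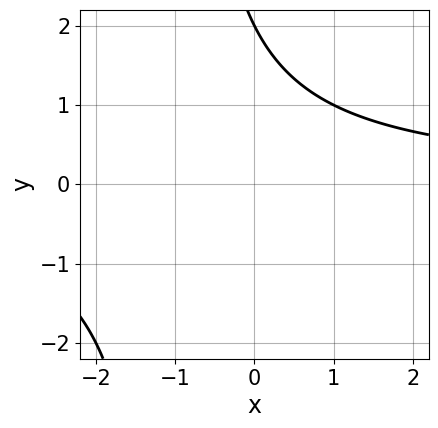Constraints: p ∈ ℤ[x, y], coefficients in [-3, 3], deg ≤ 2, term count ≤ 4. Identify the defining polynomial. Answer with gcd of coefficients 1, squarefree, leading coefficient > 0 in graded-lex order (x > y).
(a) deg p = 2. No degree-1 curve has this shape.
(b) From the visible intercepts: it meets the y-axis at y = 2 (among the integer gridlines); no x-intercept at any integer in the box.
(c) Solving for integer coefficients yields p as stated.

x*y + y - 2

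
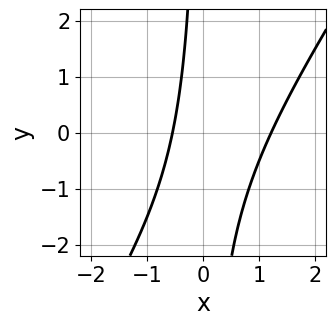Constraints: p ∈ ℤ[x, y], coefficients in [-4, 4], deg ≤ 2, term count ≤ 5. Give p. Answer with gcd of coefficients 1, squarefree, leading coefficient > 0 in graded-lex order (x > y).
(a) Degree: a generic line meets the curve in up to 2 points, so deg p = 2.
(b) Against the integer gridlines: the curve avoids every integer y-axis point in the box.
(c) Assembling these constraints gives the stated polynomial.

3*x^2 - 2*x*y - 2*x - 2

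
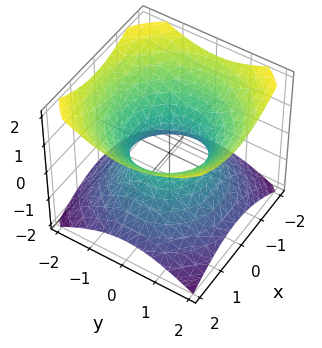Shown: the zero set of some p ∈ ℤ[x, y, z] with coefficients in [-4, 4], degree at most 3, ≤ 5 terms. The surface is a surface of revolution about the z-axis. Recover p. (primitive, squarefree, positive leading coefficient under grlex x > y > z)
(a) The degree is 2 — no degree-1 surface has this shape.
(b) By symmetry, every cross-section ⟂ z is a circle, so x, y appear only via x² + y².
(c) Reading off the gridlines: the x-axis gridline crossings are at x ∈ {-1, 1}; a circular section at z = 0 has radius exactly 1.
(d) Assembling these constraints gives the stated polynomial.

2*x^2 + 2*y^2 - 3*z^2 - 2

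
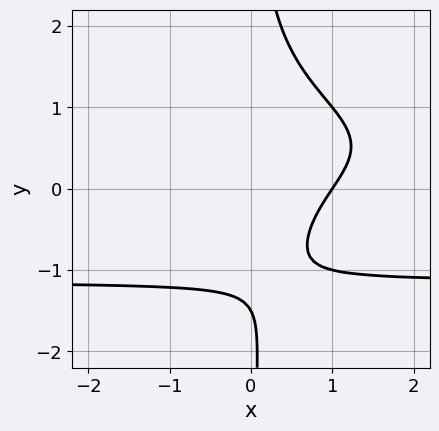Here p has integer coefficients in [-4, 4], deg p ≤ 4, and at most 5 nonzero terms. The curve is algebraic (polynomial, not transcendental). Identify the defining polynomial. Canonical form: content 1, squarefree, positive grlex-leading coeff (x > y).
2*x*y^3 + 3*x - 2*y - 3

(a) The degree is 4 — no degree-3 curve has this shape.
(b) Checking where it meets the axes: it meets the x-axis at x = 1 (among the integer gridlines).
(c) Together with the visible shape, these determine p as stated.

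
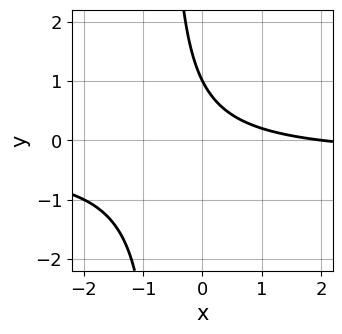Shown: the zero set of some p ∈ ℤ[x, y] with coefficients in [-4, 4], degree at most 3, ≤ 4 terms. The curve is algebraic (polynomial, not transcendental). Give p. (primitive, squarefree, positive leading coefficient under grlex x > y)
3*x*y + x + 2*y - 2

Degree: a generic line meets the curve in up to 2 points, so deg p = 2.
Checking where it meets the axes: one x-axis crossing is at x = 2; it meets the y-axis at y = 1 (among the integer gridlines).
Fitting integer coefficients to these (and the overall shape) gives p.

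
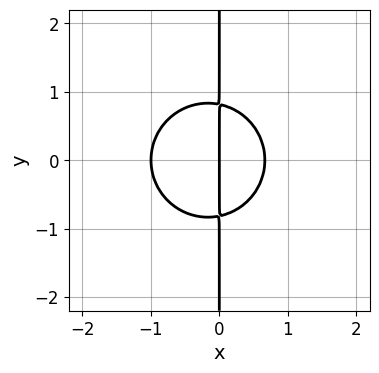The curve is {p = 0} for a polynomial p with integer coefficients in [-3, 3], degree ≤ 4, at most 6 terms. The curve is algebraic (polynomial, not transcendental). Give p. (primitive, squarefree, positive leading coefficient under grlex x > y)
3*x^3 + 3*x*y^2 + x^2 - 2*x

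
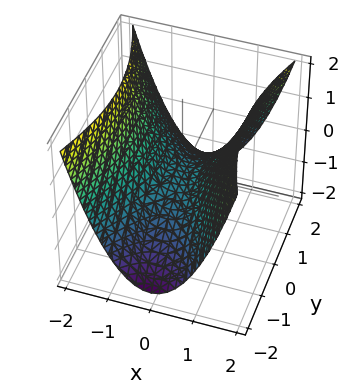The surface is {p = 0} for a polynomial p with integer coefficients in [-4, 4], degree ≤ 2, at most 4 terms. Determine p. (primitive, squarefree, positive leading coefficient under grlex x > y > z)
First, deg p = 2. A saddle surface; a quadric.
Next, symmetries: it's symmetric under y → −y, forcing even powers of y; mirror symmetry x ↦ −x ⇒ only even powers of x.
Next, from the axis intercepts and sections: one x-axis crossing is at x = 0; it meets the z-axis at z = 0 (among the integer gridlines); one y-axis crossing is at y = 0.
Finally, the integer polynomial consistent with all of this is the stated p.

3*x^2 - y^2 - 3*z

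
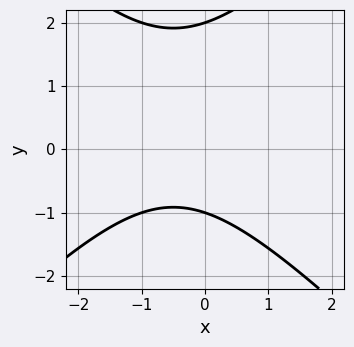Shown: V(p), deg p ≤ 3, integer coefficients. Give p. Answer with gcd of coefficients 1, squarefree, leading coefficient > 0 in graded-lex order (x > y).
x^2 - y^2 + x + y + 2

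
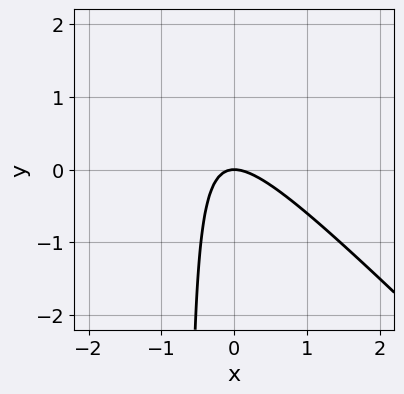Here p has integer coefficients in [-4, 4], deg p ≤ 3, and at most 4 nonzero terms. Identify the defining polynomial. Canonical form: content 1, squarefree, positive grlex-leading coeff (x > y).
3*x^2 + 3*x*y + 2*y

First, degree: a generic line meets the curve in up to 2 points, so deg p = 2.
Then, from the axis intercepts and sections: it meets the x-axis at x = 0 (among the integer gridlines); one y-axis crossing is at y = 0.
Finally, the integer polynomial consistent with all of this is the stated p.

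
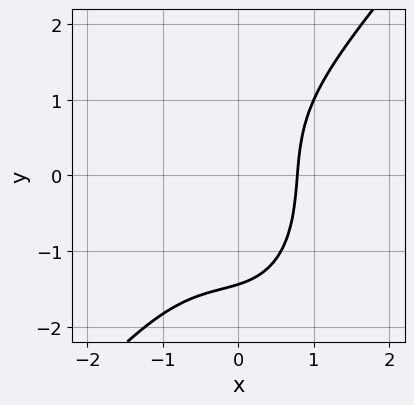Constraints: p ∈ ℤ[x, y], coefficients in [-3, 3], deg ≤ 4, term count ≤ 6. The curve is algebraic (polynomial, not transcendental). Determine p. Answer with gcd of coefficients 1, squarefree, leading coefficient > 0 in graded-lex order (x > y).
3*x^3 - x^2*y - y^3 + 2*x - 3

First, the degree is 3 — no degree-2 curve has this shape.
Finally, the integer polynomial consistent with all of this is the stated p.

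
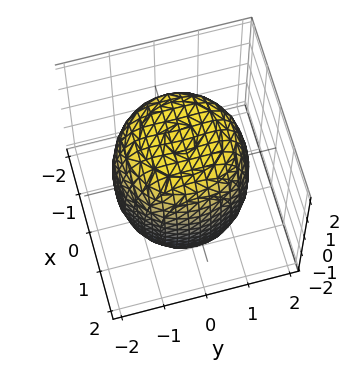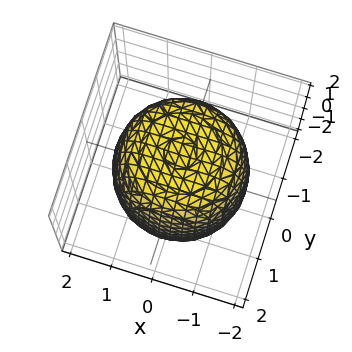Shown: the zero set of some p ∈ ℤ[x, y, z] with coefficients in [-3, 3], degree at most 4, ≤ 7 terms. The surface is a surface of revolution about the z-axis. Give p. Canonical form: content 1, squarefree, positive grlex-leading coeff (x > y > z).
x^4 + 2*x^2*y^2 + y^4 - x^2 - y^2 + z^2 - 3

(a) Degree: a generic line meets the surface in up to 4 points, so deg p = 4.
(b) Symmetry: every cross-section ⟂ z is a circle, so x, y appear only via x² + y².
(c) Reading off the gridlines: a circular section at z = -1 has radius between 1 and 2.
(d) Matching integer coefficients to the picture gives p.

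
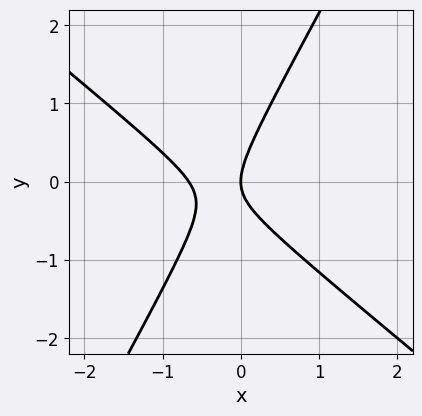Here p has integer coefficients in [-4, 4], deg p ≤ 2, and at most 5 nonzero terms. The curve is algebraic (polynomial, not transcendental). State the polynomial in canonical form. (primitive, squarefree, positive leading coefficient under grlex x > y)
3*x^2 + 2*x*y - 2*y^2 + 2*x

First, deg p = 2. The shape is more complex than any degree-1 curve.
Then, checking where it meets the axes: it meets the y-axis at y = 0 (among the integer gridlines); it crosses the x-axis at the gridline x = 0.
Finally, matching integer coefficients to the picture gives p.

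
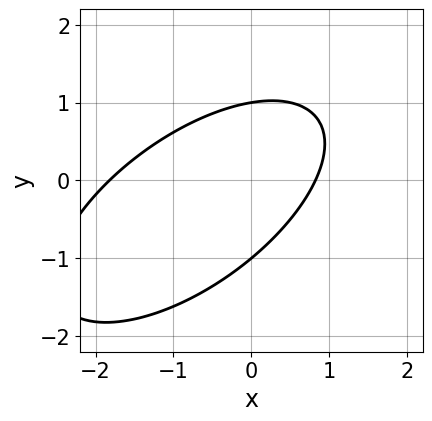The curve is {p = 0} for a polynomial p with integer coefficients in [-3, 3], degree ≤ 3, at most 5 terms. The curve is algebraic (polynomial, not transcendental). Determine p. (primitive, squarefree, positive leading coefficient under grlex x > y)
2*x^2 - 3*x*y + 3*y^2 + 2*x - 3

1. Degree: the shape is more complex than any degree-1 curve, so deg p = 2.
2. Against the integer gridlines: among the integer gridlines, it crosses the y-axis at y ∈ {-1, 1}.
3. These observations pin down the coefficients.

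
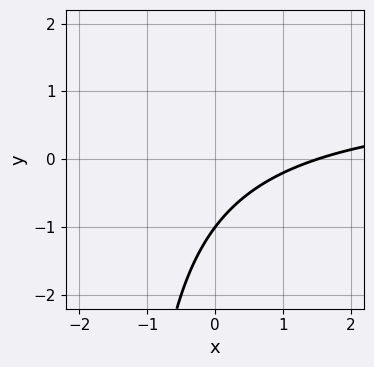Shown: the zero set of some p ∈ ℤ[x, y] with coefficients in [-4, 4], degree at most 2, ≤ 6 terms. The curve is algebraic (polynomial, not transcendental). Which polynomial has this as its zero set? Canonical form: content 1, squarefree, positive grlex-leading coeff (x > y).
First, the degree is 2 — no degree-1 curve has this shape.
Next, checking where it meets the axes: it crosses the y-axis at the gridline y = -1.
Finally, the integer polynomial consistent with all of this is the stated p.

2*x*y - 2*x + 3*y + 3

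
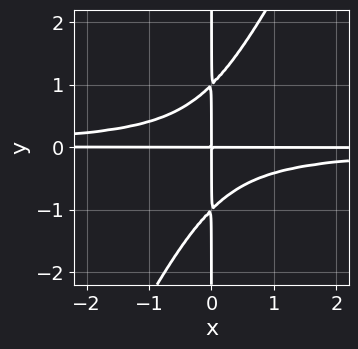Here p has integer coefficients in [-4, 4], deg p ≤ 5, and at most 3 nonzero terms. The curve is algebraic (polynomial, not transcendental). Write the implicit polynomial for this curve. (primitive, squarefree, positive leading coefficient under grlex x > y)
First, deg p = 4. The shape is more complex than any degree-3 curve.
Then, reading off the gridlines: the visible y-axis segment lies entirely on the curve; the visible x-axis segment lies entirely on the curve.
Finally, these observations pin down the coefficients.

2*x^2*y^2 - x*y^3 + x*y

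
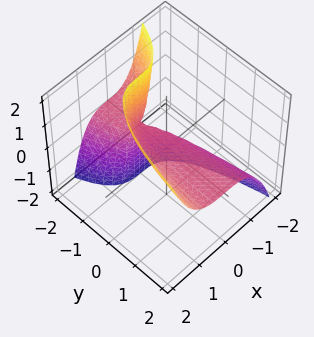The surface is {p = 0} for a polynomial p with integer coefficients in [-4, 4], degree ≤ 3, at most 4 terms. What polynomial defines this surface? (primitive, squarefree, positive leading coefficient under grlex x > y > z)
x^3 - y*z - z

1. Degree: no degree-2 surface has this shape, so deg p = 3.
2. From the visible intercepts: the visible y-axis segment lies entirely on the surface; it meets the z-axis at z = 0 (among the integer gridlines); one x-axis crossing is at x = 0.
3. Matching integer coefficients to the picture gives p.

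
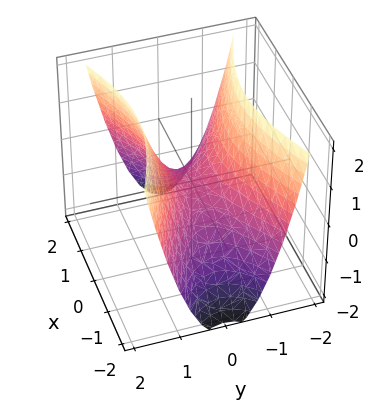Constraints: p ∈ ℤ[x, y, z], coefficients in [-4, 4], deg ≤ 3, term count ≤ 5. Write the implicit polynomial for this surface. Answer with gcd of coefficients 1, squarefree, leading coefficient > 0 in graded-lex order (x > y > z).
x^2 - 3*y^2 + 2*z

The degree is 2 — a saddle surface; a quadric.
Symmetries: the x ↦ −x reflection is a symmetry, so x appears only in even powers; the y ↦ −y reflection is a symmetry, so y appears only in even powers.
From the visible intercepts: one x-axis crossing is at x = 0; it crosses the y-axis at the gridline y = 0; one z-axis crossing is at z = 0.
These observations pin down the coefficients.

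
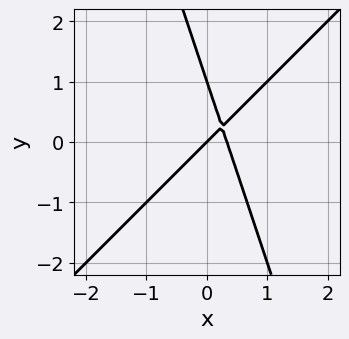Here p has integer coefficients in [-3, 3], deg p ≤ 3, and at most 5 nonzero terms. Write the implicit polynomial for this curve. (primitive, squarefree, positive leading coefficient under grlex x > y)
3*x^2 - 2*x*y - y^2 - x + y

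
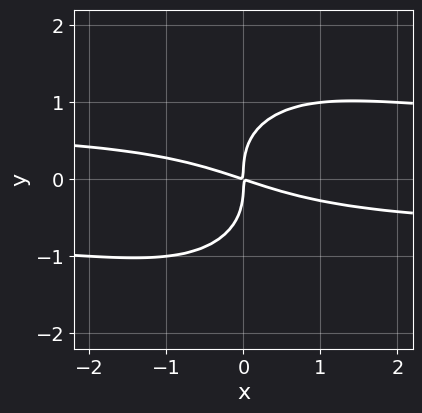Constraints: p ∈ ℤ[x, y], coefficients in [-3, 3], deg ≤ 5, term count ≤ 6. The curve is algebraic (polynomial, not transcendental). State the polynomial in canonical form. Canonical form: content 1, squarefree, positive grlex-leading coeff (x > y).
Degree: a generic line meets the curve in up to 4 points, so deg p = 4.
From the axis intercepts and sections: it meets the y-axis at y = 0 (among the integer gridlines); it meets the x-axis at x = 0 (among the integer gridlines).
Together with the visible shape, these determine p as stated.

2*x^2*y^2 + 2*y^4 - x^2 - 3*x*y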